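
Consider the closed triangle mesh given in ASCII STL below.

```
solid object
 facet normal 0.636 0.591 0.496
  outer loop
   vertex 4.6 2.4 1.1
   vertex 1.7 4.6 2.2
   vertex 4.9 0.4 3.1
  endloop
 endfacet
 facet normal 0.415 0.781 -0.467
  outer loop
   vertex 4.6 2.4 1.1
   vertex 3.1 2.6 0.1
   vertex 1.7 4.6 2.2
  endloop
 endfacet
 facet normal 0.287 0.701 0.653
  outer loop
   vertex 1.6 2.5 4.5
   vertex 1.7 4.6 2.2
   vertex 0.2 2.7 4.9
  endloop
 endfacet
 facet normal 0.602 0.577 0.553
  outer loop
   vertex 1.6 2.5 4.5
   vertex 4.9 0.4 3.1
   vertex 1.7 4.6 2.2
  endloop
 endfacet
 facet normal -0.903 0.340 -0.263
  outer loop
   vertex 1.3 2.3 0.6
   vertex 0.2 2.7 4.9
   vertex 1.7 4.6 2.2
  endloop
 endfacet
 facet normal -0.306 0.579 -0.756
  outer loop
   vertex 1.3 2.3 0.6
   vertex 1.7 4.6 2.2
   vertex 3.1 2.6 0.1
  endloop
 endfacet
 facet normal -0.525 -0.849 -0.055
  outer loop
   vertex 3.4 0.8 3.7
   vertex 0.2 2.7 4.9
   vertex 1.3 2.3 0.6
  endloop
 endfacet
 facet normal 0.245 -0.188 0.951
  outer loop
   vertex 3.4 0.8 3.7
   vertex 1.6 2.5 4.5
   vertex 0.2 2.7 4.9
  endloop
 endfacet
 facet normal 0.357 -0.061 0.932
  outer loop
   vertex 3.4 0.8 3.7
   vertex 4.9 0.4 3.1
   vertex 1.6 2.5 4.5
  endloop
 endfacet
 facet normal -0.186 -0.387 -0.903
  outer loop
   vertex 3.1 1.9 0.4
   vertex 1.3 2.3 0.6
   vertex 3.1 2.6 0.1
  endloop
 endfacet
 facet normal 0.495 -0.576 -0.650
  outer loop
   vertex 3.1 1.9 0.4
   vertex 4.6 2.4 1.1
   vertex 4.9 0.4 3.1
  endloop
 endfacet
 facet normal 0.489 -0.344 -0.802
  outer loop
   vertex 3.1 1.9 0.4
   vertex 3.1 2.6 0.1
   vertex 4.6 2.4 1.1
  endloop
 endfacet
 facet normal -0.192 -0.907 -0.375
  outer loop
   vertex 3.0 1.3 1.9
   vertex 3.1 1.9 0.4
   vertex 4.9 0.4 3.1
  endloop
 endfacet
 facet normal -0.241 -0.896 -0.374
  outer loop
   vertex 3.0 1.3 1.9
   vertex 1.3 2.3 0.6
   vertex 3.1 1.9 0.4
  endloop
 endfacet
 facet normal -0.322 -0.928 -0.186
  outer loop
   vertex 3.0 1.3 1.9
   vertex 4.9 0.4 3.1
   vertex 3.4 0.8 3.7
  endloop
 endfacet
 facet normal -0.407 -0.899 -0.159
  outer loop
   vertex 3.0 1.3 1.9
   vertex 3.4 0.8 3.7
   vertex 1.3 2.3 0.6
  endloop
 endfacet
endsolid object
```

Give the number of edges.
24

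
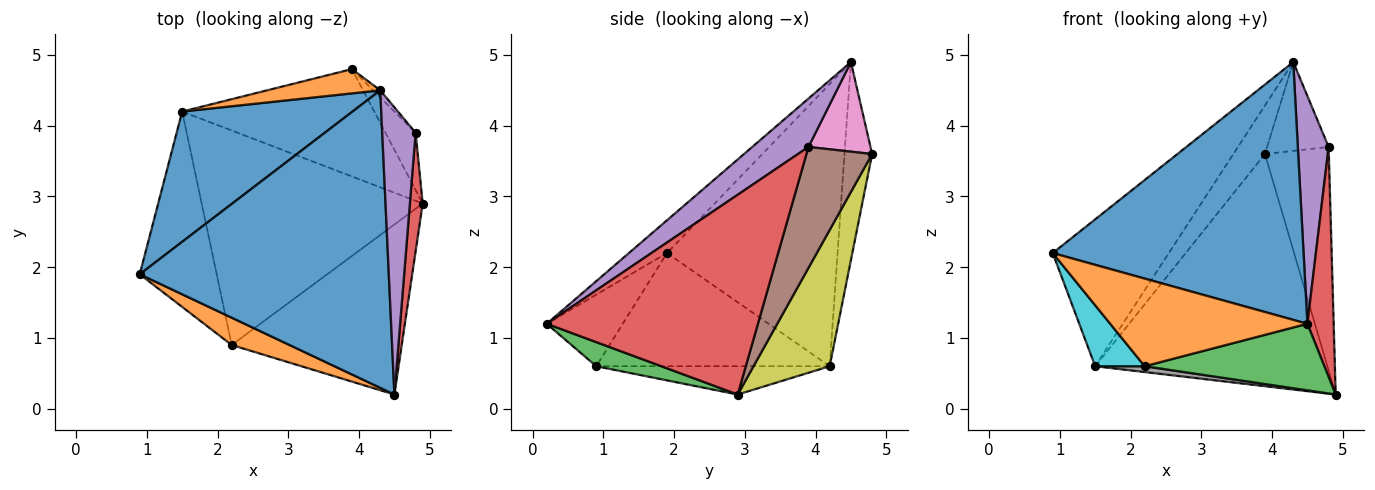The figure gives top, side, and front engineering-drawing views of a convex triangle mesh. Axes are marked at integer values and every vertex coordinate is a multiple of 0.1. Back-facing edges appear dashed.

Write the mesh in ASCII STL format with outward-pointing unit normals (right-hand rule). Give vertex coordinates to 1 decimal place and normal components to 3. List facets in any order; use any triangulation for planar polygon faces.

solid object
 facet normal -0.099 -0.652 0.752
  outer loop
   vertex 4.3 4.5 4.9
   vertex 0.9 1.9 2.2
   vertex 4.5 0.2 1.2
  endloop
 endfacet
 facet normal -0.346 -0.896 0.279
  outer loop
   vertex 2.2 0.9 0.6
   vertex 4.5 0.2 1.2
   vertex 0.9 1.9 2.2
  endloop
 endfacet
 facet normal 0.131 -0.361 -0.923
  outer loop
   vertex 2.2 0.9 0.6
   vertex 4.9 2.9 0.2
   vertex 4.5 0.2 1.2
  endloop
 endfacet
 facet normal 0.990 -0.123 0.063
  outer loop
   vertex 4.8 3.9 3.7
   vertex 4.5 0.2 1.2
   vertex 4.9 2.9 0.2
  endloop
 endfacet
 facet normal 0.750 -0.411 0.518
  outer loop
   vertex 4.8 3.9 3.7
   vertex 4.3 4.5 4.9
   vertex 4.5 0.2 1.2
  endloop
 endfacet
 facet normal 0.706 0.686 -0.176
  outer loop
   vertex 3.9 4.8 3.6
   vertex 4.8 3.9 3.7
   vertex 4.9 2.9 0.2
  endloop
 endfacet
 facet normal 0.709 0.703 -0.056
  outer loop
   vertex 3.9 4.8 3.6
   vertex 4.3 4.5 4.9
   vertex 4.8 3.9 3.7
  endloop
 endfacet
 facet normal -0.127 -0.027 -0.992
  outer loop
   vertex 1.5 4.2 0.6
   vertex 4.9 2.9 0.2
   vertex 2.2 0.9 0.6
  endloop
 endfacet
 facet normal 0.285 0.870 -0.402
  outer loop
   vertex 1.5 4.2 0.6
   vertex 3.9 4.8 3.6
   vertex 4.9 2.9 0.2
  endloop
 endfacet
 facet normal -0.815 -0.173 -0.554
  outer loop
   vertex 1.5 4.2 0.6
   vertex 2.2 0.9 0.6
   vertex 0.9 1.9 2.2
  endloop
 endfacet
 facet normal -0.740 0.504 0.446
  outer loop
   vertex 1.5 4.2 0.6
   vertex 0.9 1.9 2.2
   vertex 4.3 4.5 4.9
  endloop
 endfacet
 facet normal -0.616 0.704 0.352
  outer loop
   vertex 1.5 4.2 0.6
   vertex 4.3 4.5 4.9
   vertex 3.9 4.8 3.6
  endloop
 endfacet
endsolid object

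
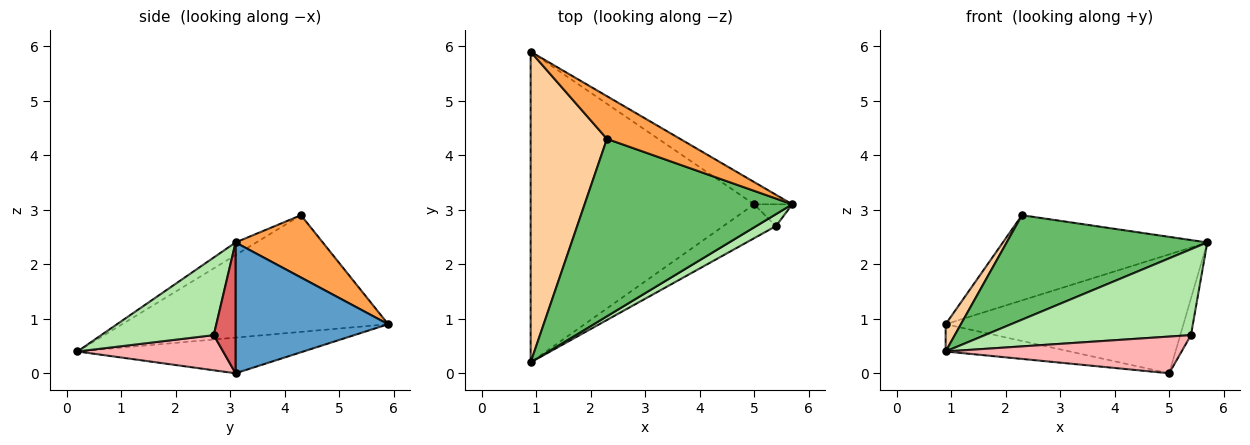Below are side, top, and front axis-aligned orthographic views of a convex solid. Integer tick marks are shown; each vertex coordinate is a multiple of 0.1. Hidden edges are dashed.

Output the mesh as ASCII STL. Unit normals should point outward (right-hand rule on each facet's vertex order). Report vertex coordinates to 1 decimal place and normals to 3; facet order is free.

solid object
 facet normal 0.534 0.831 -0.156
  outer loop
   vertex 5.0 3.1 0.0
   vertex 0.9 5.9 0.9
   vertex 5.7 3.1 2.4
  endloop
 endfacet
 facet normal -0.157 0.086 -0.984
  outer loop
   vertex 5.0 3.1 0.0
   vertex 0.9 0.2 0.4
   vertex 0.9 5.9 0.9
  endloop
 endfacet
 facet normal 0.356 0.835 0.419
  outer loop
   vertex 2.3 4.3 2.9
   vertex 5.7 3.1 2.4
   vertex 0.9 5.9 0.9
  endloop
 endfacet
 facet normal -0.836 -0.048 0.547
  outer loop
   vertex 2.3 4.3 2.9
   vertex 0.9 5.9 0.9
   vertex 0.9 0.2 0.4
  endloop
 endfacet
 facet normal -0.052 -0.507 0.860
  outer loop
   vertex 2.3 4.3 2.9
   vertex 0.9 0.2 0.4
   vertex 5.7 3.1 2.4
  endloop
 endfacet
 facet normal 0.476 -0.871 0.121
  outer loop
   vertex 5.4 2.7 0.7
   vertex 5.7 3.1 2.4
   vertex 0.9 0.2 0.4
  endloop
 endfacet
 facet normal 0.869 0.425 -0.253
  outer loop
   vertex 5.4 2.7 0.7
   vertex 5.0 3.1 0.0
   vertex 5.7 3.1 2.4
  endloop
 endfacet
 facet normal 0.413 -0.669 -0.618
  outer loop
   vertex 5.4 2.7 0.7
   vertex 0.9 0.2 0.4
   vertex 5.0 3.1 0.0
  endloop
 endfacet
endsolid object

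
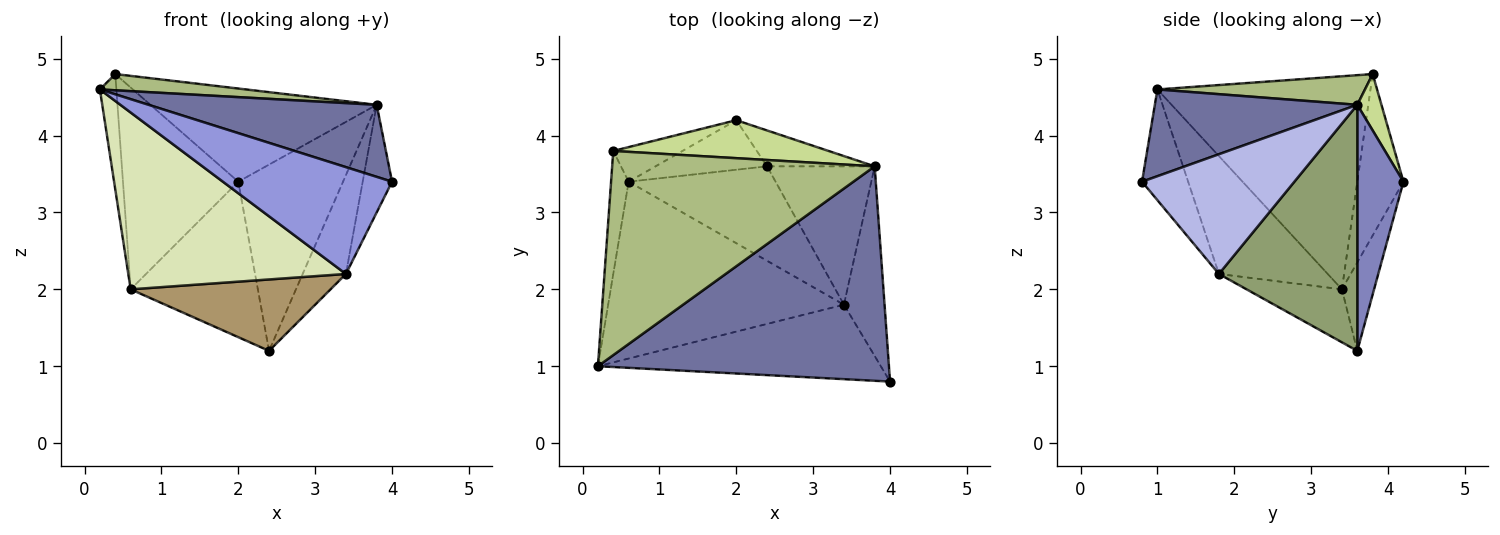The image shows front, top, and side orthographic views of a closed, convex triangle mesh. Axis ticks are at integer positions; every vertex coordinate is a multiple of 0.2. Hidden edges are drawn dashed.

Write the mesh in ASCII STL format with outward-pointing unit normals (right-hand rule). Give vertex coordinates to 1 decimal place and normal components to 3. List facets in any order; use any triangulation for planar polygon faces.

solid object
 facet normal 0.272 -0.306 0.912
  outer loop
   vertex 3.8 3.6 4.4
   vertex 0.2 1.0 4.6
   vertex 4.0 0.8 3.4
  endloop
 endfacet
 facet normal 0.397 0.901 -0.174
  outer loop
   vertex 3.8 3.6 4.4
   vertex 2.4 3.6 1.2
   vertex 2.0 4.2 3.4
  endloop
 endfacet
 facet normal -0.218 -0.801 -0.558
  outer loop
   vertex 3.4 1.8 2.2
   vertex 4.0 0.8 3.4
   vertex 0.2 1.0 4.6
  endloop
 endfacet
 facet normal 0.932 0.179 -0.316
  outer loop
   vertex 3.4 1.8 2.2
   vertex 3.8 3.6 4.4
   vertex 4.0 0.8 3.4
  endloop
 endfacet
 facet normal 0.881 0.275 -0.385
  outer loop
   vertex 3.4 1.8 2.2
   vertex 2.4 3.6 1.2
   vertex 3.8 3.6 4.4
  endloop
 endfacet
 facet normal 0.112 -0.079 0.991
  outer loop
   vertex 0.4 3.8 4.8
   vertex 0.2 1.0 4.6
   vertex 3.8 3.6 4.4
  endloop
 endfacet
 facet normal 0.098 0.921 0.376
  outer loop
   vertex 0.4 3.8 4.8
   vertex 3.8 3.6 4.4
   vertex 2.0 4.2 3.4
  endloop
 endfacet
 facet normal -0.333 -0.667 -0.667
  outer loop
   vertex 0.6 3.4 2.0
   vertex 3.4 1.8 2.2
   vertex 0.2 1.0 4.6
  endloop
 endfacet
 facet normal -0.276 -0.579 -0.767
  outer loop
   vertex 0.6 3.4 2.0
   vertex 2.4 3.6 1.2
   vertex 3.4 1.8 2.2
  endloop
 endfacet
 facet normal -0.994 0.077 -0.082
  outer loop
   vertex 0.6 3.4 2.0
   vertex 0.2 1.0 4.6
   vertex 0.4 3.8 4.8
  endloop
 endfacet
 facet normal -0.234 0.926 -0.295
  outer loop
   vertex 0.6 3.4 2.0
   vertex 2.0 4.2 3.4
   vertex 2.4 3.6 1.2
  endloop
 endfacet
 facet normal -0.367 0.917 -0.157
  outer loop
   vertex 0.6 3.4 2.0
   vertex 0.4 3.8 4.8
   vertex 2.0 4.2 3.4
  endloop
 endfacet
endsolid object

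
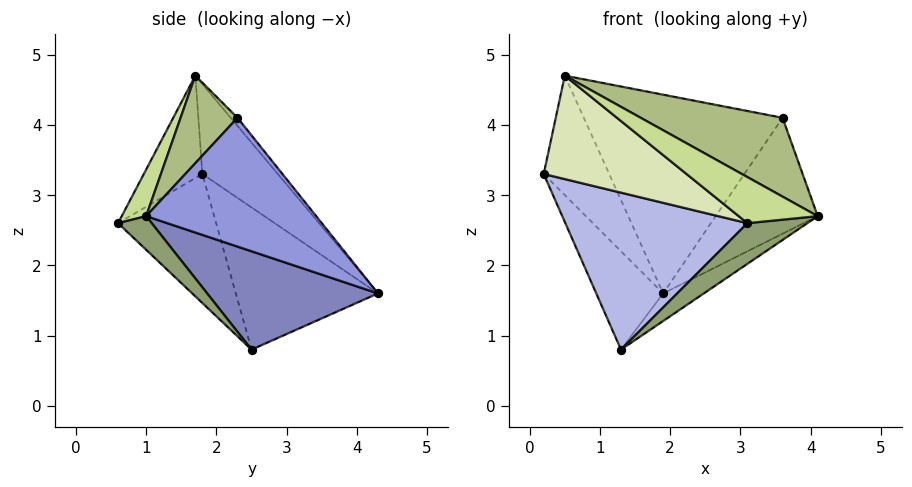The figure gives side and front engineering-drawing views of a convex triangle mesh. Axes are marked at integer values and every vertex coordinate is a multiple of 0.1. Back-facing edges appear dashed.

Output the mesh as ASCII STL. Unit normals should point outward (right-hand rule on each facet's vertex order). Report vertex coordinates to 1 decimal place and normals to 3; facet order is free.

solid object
 facet normal -0.872 0.410 -0.269
  outer loop
   vertex 1.3 2.5 0.8
   vertex 0.2 1.8 3.3
   vertex 1.9 4.3 1.6
  endloop
 endfacet
 facet normal 0.607 0.145 -0.781
  outer loop
   vertex 1.3 2.5 0.8
   vertex 1.9 4.3 1.6
   vertex 4.1 1.0 2.7
  endloop
 endfacet
 facet normal 0.845 0.507 -0.169
  outer loop
   vertex 3.6 2.3 4.1
   vertex 4.1 1.0 2.7
   vertex 1.9 4.3 1.6
  endloop
 endfacet
 facet normal -0.432 -0.801 -0.414
  outer loop
   vertex 3.1 0.6 2.6
   vertex 0.2 1.8 3.3
   vertex 1.3 2.5 0.8
  endloop
 endfacet
 facet normal 0.283 -0.504 -0.816
  outer loop
   vertex 3.1 0.6 2.6
   vertex 1.3 2.5 0.8
   vertex 4.1 1.0 2.7
  endloop
 endfacet
 facet normal 0.264 -0.658 0.705
  outer loop
   vertex 0.5 1.7 4.7
   vertex 4.1 1.0 2.7
   vertex 3.6 2.3 4.1
  endloop
 endfacet
 facet normal 0.223 -0.722 0.655
  outer loop
   vertex 0.5 1.7 4.7
   vertex 3.1 0.6 2.6
   vertex 4.1 1.0 2.7
  endloop
 endfacet
 facet normal -0.379 -0.925 0.015
  outer loop
   vertex 0.5 1.7 4.7
   vertex 0.2 1.8 3.3
   vertex 3.1 0.6 2.6
  endloop
 endfacet
 facet normal -0.739 0.642 0.204
  outer loop
   vertex 0.5 1.7 4.7
   vertex 1.9 4.3 1.6
   vertex 0.2 1.8 3.3
  endloop
 endfacet
 facet normal -0.026 0.772 0.635
  outer loop
   vertex 0.5 1.7 4.7
   vertex 3.6 2.3 4.1
   vertex 1.9 4.3 1.6
  endloop
 endfacet
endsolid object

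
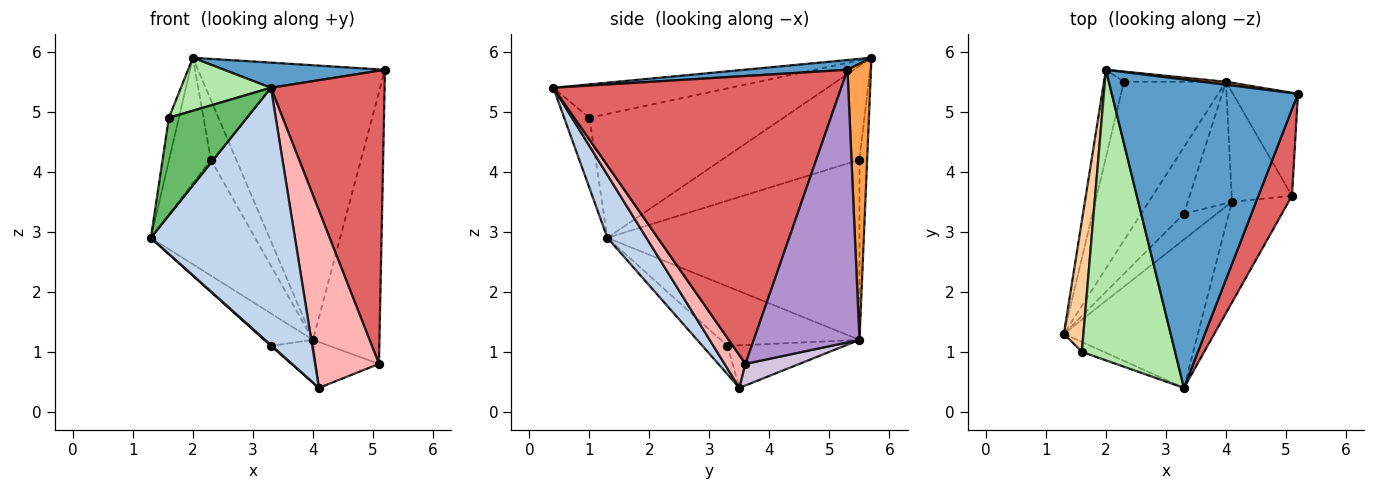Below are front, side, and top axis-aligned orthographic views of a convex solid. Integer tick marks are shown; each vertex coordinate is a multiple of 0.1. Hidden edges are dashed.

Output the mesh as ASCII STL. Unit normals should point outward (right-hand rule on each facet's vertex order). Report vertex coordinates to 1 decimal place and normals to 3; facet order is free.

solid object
 facet normal 0.052 -0.081 0.995
  outer loop
   vertex 3.3 0.4 5.4
   vertex 5.2 5.3 5.7
   vertex 2.0 5.7 5.9
  endloop
 endfacet
 facet normal 0.228 -0.843 -0.486
  outer loop
   vertex 3.3 0.4 5.4
   vertex 1.3 1.3 2.9
   vertex 4.1 3.5 0.4
  endloop
 endfacet
 facet normal 0.125 0.992 0.011
  outer loop
   vertex 4.0 5.5 1.2
   vertex 2.0 5.7 5.9
   vertex 5.2 5.3 5.7
  endloop
 endfacet
 facet normal -0.987 0.051 0.156
  outer loop
   vertex 1.6 1.0 4.9
   vertex 2.0 5.7 5.9
   vertex 1.3 1.3 2.9
  endloop
 endfacet
 facet normal -0.306 -0.947 -0.096
  outer loop
   vertex 1.6 1.0 4.9
   vertex 1.3 1.3 2.9
   vertex 3.3 0.4 5.4
  endloop
 endfacet
 facet normal -0.333 -0.169 0.928
  outer loop
   vertex 1.6 1.0 4.9
   vertex 3.3 0.4 5.4
   vertex 2.0 5.7 5.9
  endloop
 endfacet
 facet normal 0.925 -0.365 0.108
  outer loop
   vertex 5.1 3.6 0.8
   vertex 5.2 5.3 5.7
   vertex 3.3 0.4 5.4
  endloop
 endfacet
 facet normal 0.274 -0.836 -0.475
  outer loop
   vertex 5.1 3.6 0.8
   vertex 3.3 0.4 5.4
   vertex 4.1 3.5 0.4
  endloop
 endfacet
 facet normal 0.830 0.522 -0.198
  outer loop
   vertex 5.1 3.6 0.8
   vertex 4.0 5.5 1.2
   vertex 5.2 5.3 5.7
  endloop
 endfacet
 facet normal 0.314 0.366 -0.876
  outer loop
   vertex 5.1 3.6 0.8
   vertex 4.1 3.5 0.4
   vertex 4.0 5.5 1.2
  endloop
 endfacet
 facet normal -0.938 0.285 -0.199
  outer loop
   vertex 2.3 5.5 4.2
   vertex 1.3 1.3 2.9
   vertex 2.0 5.7 5.9
  endloop
 endfacet
 facet normal -0.819 0.339 -0.464
  outer loop
   vertex 2.3 5.5 4.2
   vertex 4.0 5.5 1.2
   vertex 1.3 1.3 2.9
  endloop
 endfacet
 facet normal -0.285 0.945 -0.161
  outer loop
   vertex 2.3 5.5 4.2
   vertex 2.0 5.7 5.9
   vertex 4.0 5.5 1.2
  endloop
 endfacet
 facet normal -0.655 -0.025 -0.755
  outer loop
   vertex 3.3 3.3 1.1
   vertex 4.1 3.5 0.4
   vertex 1.3 1.3 2.9
  endloop
 endfacet
 facet normal -0.780 0.274 -0.563
  outer loop
   vertex 3.3 3.3 1.1
   vertex 1.3 1.3 2.9
   vertex 4.0 5.5 1.2
  endloop
 endfacet
 facet normal -0.672 0.246 -0.698
  outer loop
   vertex 3.3 3.3 1.1
   vertex 4.0 5.5 1.2
   vertex 4.1 3.5 0.4
  endloop
 endfacet
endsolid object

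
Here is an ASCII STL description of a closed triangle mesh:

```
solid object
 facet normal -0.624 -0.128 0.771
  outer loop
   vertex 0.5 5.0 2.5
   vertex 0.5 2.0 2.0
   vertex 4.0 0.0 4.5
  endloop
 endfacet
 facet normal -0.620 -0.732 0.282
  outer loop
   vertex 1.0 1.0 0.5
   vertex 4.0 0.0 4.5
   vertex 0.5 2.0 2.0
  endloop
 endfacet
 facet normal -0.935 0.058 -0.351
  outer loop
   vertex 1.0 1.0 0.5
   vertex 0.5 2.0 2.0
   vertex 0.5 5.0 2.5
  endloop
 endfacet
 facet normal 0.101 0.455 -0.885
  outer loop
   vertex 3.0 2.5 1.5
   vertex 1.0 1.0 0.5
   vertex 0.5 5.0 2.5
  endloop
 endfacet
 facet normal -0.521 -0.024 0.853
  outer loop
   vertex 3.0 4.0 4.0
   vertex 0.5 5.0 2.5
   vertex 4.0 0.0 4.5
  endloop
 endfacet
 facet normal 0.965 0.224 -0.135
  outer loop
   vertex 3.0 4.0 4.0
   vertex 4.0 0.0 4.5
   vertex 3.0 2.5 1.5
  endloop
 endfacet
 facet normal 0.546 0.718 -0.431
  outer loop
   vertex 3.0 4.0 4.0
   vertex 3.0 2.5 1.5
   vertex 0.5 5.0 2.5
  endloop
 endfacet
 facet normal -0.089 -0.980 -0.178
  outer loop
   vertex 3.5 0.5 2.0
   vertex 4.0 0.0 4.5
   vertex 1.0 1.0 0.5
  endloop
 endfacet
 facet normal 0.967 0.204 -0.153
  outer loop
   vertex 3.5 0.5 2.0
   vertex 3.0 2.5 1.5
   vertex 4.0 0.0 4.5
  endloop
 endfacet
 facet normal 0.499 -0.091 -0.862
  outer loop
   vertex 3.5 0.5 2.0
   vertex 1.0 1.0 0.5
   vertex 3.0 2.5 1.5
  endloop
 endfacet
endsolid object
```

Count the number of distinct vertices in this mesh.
7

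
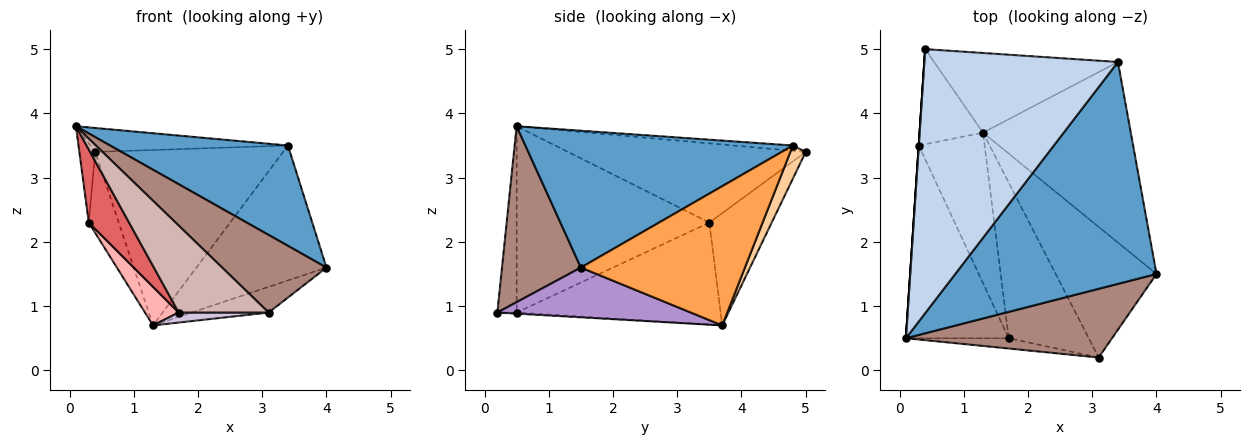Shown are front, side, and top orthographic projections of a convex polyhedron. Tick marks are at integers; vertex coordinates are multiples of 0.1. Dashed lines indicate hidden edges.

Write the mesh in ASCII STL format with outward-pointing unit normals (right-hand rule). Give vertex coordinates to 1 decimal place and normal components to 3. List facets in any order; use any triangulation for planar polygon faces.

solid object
 facet normal 0.527 -0.350 0.775
  outer loop
   vertex 3.4 4.8 3.5
   vertex 0.1 0.5 3.8
   vertex 4.0 1.5 1.6
  endloop
 endfacet
 facet normal -0.027 0.090 0.996
  outer loop
   vertex 3.4 4.8 3.5
   vertex 0.4 5.0 3.4
   vertex 0.1 0.5 3.8
  endloop
 endfacet
 facet normal 0.602 0.478 -0.639
  outer loop
   vertex 3.4 4.8 3.5
   vertex 4.0 1.5 1.6
   vertex 1.3 3.7 0.7
  endloop
 endfacet
 facet normal 0.074 0.908 -0.412
  outer loop
   vertex 3.4 4.8 3.5
   vertex 1.3 3.7 0.7
   vertex 0.4 5.0 3.4
  endloop
 endfacet
 facet normal -0.998 0.067 0.000
  outer loop
   vertex 0.3 3.5 2.3
   vertex 0.1 0.5 3.8
   vertex 0.4 5.0 3.4
  endloop
 endfacet
 facet normal -0.803 0.386 -0.454
  outer loop
   vertex 0.3 3.5 2.3
   vertex 0.4 5.0 3.4
   vertex 1.3 3.7 0.7
  endloop
 endfacet
 facet normal -0.861 -0.180 -0.475
  outer loop
   vertex 0.3 3.5 2.3
   vertex 1.7 0.5 0.9
   vertex 0.1 0.5 3.8
  endloop
 endfacet
 facet normal -0.832 -0.138 -0.537
  outer loop
   vertex 0.3 3.5 2.3
   vertex 1.3 3.7 0.7
   vertex 1.7 0.5 0.9
  endloop
 endfacet
 facet normal 0.436 0.174 -0.883
  outer loop
   vertex 3.1 0.2 0.9
   vertex 1.3 3.7 0.7
   vertex 4.0 1.5 1.6
  endloop
 endfacet
 facet normal -0.014 -0.064 -0.998
  outer loop
   vertex 3.1 0.2 0.9
   vertex 1.7 0.5 0.9
   vertex 1.3 3.7 0.7
  endloop
 endfacet
 facet normal 0.493 -0.652 0.577
  outer loop
   vertex 3.1 0.2 0.9
   vertex 4.0 1.5 1.6
   vertex 0.1 0.5 3.8
  endloop
 endfacet
 facet normal -0.208 -0.971 -0.115
  outer loop
   vertex 3.1 0.2 0.9
   vertex 0.1 0.5 3.8
   vertex 1.7 0.5 0.9
  endloop
 endfacet
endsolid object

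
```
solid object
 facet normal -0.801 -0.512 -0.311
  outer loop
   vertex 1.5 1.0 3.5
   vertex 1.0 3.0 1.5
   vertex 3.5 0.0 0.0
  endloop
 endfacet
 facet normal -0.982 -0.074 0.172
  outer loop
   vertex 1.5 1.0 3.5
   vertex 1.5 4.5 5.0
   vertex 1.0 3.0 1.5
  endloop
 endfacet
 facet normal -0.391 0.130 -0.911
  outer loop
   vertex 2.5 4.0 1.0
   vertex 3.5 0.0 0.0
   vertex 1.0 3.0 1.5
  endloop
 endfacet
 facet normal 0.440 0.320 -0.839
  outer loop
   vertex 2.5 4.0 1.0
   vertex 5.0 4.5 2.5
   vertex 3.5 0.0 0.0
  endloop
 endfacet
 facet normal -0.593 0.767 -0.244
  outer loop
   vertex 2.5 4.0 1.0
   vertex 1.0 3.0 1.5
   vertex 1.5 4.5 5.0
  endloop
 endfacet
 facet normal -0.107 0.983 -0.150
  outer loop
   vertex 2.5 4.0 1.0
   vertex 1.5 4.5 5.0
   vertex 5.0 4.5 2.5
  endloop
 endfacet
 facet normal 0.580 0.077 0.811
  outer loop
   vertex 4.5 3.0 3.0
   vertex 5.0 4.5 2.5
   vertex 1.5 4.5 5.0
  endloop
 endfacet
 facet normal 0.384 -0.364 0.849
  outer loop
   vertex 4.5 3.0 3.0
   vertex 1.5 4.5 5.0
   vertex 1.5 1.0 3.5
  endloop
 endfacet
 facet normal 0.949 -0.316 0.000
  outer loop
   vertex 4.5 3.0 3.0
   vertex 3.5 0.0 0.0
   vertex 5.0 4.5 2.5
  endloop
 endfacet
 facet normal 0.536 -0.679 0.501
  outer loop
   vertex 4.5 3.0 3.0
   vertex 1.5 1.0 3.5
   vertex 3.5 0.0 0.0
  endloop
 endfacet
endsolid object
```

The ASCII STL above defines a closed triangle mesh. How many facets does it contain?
10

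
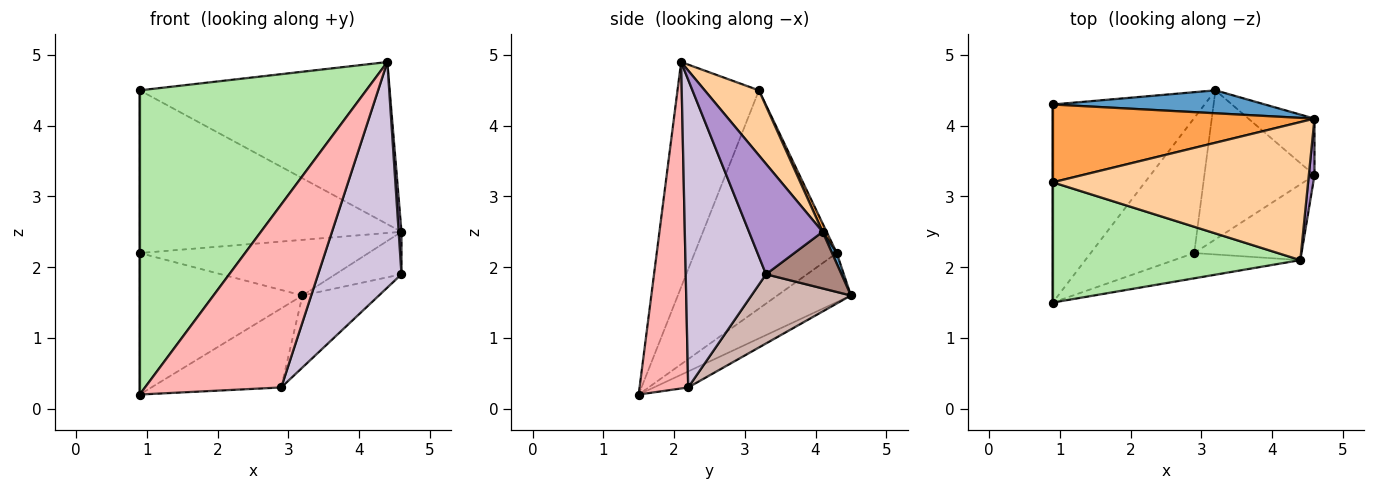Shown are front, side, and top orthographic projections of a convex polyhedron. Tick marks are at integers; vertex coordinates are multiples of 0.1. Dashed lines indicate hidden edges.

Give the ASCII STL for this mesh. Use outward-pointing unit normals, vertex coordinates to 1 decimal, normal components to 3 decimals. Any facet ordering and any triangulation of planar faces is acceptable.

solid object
 facet normal 0.019 0.924 0.381
  outer loop
   vertex 3.2 4.5 1.6
   vertex 0.9 4.3 2.2
   vertex 4.6 4.1 2.5
  endloop
 endfacet
 facet normal -0.254 0.562 -0.787
  outer loop
   vertex 3.2 4.5 1.6
   vertex 0.9 1.5 0.2
   vertex 0.9 4.3 2.2
  endloop
 endfacet
 facet normal 0.014 0.902 0.431
  outer loop
   vertex 0.9 3.2 4.5
   vertex 4.6 4.1 2.5
   vertex 0.9 4.3 2.2
  endloop
 endfacet
 facet normal 0.163 0.751 0.640
  outer loop
   vertex 0.9 3.2 4.5
   vertex 4.4 2.1 4.9
   vertex 4.6 4.1 2.5
  endloop
 endfacet
 facet normal -1.000 0.000 0.000
  outer loop
   vertex 0.9 3.2 4.5
   vertex 0.9 4.3 2.2
   vertex 0.9 1.5 0.2
  endloop
 endfacet
 facet normal -0.317 -0.882 0.349
  outer loop
   vertex 0.9 3.2 4.5
   vertex 0.9 1.5 0.2
   vertex 4.4 2.1 4.9
  endloop
 endfacet
 facet normal -0.132 0.501 -0.855
  outer loop
   vertex 2.9 2.2 0.3
   vertex 0.9 1.5 0.2
   vertex 3.2 4.5 1.6
  endloop
 endfacet
 facet normal 0.333 -0.934 -0.129
  outer loop
   vertex 2.9 2.2 0.3
   vertex 4.4 2.1 4.9
   vertex 0.9 1.5 0.2
  endloop
 endfacet
 facet normal 0.998 -0.038 0.051
  outer loop
   vertex 4.6 3.3 1.9
   vertex 4.6 4.1 2.5
   vertex 4.4 2.1 4.9
  endloop
 endfacet
 facet normal 0.674 -0.700 -0.235
  outer loop
   vertex 4.6 3.3 1.9
   vertex 4.4 2.1 4.9
   vertex 2.9 2.2 0.3
  endloop
 endfacet
 facet normal 0.566 0.495 -0.660
  outer loop
   vertex 4.6 3.3 1.9
   vertex 3.2 4.5 1.6
   vertex 4.6 4.1 2.5
  endloop
 endfacet
 facet normal 0.492 0.379 -0.784
  outer loop
   vertex 4.6 3.3 1.9
   vertex 2.9 2.2 0.3
   vertex 3.2 4.5 1.6
  endloop
 endfacet
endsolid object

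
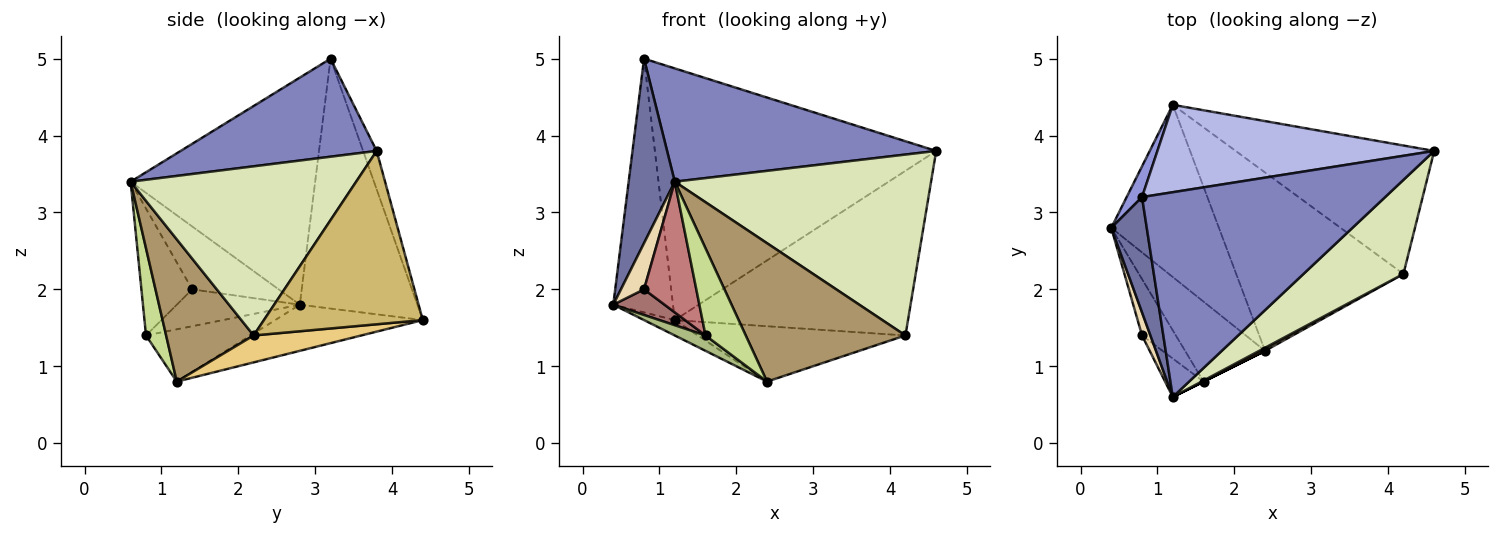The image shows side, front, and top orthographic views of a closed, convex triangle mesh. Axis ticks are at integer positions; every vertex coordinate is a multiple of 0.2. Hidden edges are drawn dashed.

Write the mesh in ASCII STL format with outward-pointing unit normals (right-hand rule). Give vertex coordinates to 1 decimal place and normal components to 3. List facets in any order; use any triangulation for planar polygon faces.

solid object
 facet normal -0.959 -0.240 0.150
  outer loop
   vertex 0.8 3.2 5.0
   vertex 0.4 2.8 1.8
   vertex 1.2 0.6 3.4
  endloop
 endfacet
 facet normal 0.333 -0.457 0.825
  outer loop
   vertex 0.8 3.2 5.0
   vertex 1.2 0.6 3.4
   vertex 4.6 3.8 3.8
  endloop
 endfacet
 facet normal -0.890 0.452 0.055
  outer loop
   vertex 1.2 4.4 1.6
   vertex 0.4 2.8 1.8
   vertex 0.8 3.2 5.0
  endloop
 endfacet
 facet normal -0.046 0.944 0.328
  outer loop
   vertex 1.2 4.4 1.6
   vertex 0.8 3.2 5.0
   vertex 4.6 3.8 3.8
  endloop
 endfacet
 facet normal -0.393 0.082 -0.916
  outer loop
   vertex 1.2 4.4 1.6
   vertex 2.4 1.2 0.8
   vertex 0.4 2.8 1.8
  endloop
 endfacet
 facet normal -0.540 -0.159 -0.826
  outer loop
   vertex 1.6 0.8 1.4
   vertex 0.4 2.8 1.8
   vertex 2.4 1.2 0.8
  endloop
 endfacet
 facet normal 0.447 -0.894 0.000
  outer loop
   vertex 1.6 0.8 1.4
   vertex 2.4 1.2 0.8
   vertex 1.2 0.6 3.4
  endloop
 endfacet
 facet normal 0.615 -0.699 0.364
  outer loop
   vertex 4.2 2.2 1.4
   vertex 4.6 3.8 3.8
   vertex 1.2 0.6 3.4
  endloop
 endfacet
 facet normal 0.481 -0.877 0.019
  outer loop
   vertex 4.2 2.2 1.4
   vertex 1.2 0.6 3.4
   vertex 2.4 1.2 0.8
  endloop
 endfacet
 facet normal 0.473 0.695 -0.542
  outer loop
   vertex 4.2 2.2 1.4
   vertex 1.2 4.4 1.6
   vertex 4.6 3.8 3.8
  endloop
 endfacet
 facet normal 0.152 0.293 -0.944
  outer loop
   vertex 4.2 2.2 1.4
   vertex 2.4 1.2 0.8
   vertex 1.2 4.4 1.6
  endloop
 endfacet
 facet normal -0.958 -0.256 0.128
  outer loop
   vertex 0.8 1.4 2.0
   vertex 1.2 0.6 3.4
   vertex 0.4 2.8 1.8
  endloop
 endfacet
 facet normal -0.705 -0.294 -0.646
  outer loop
   vertex 0.8 1.4 2.0
   vertex 0.4 2.8 1.8
   vertex 1.6 0.8 1.4
  endloop
 endfacet
 facet normal -0.681 -0.702 -0.207
  outer loop
   vertex 0.8 1.4 2.0
   vertex 1.6 0.8 1.4
   vertex 1.2 0.6 3.4
  endloop
 endfacet
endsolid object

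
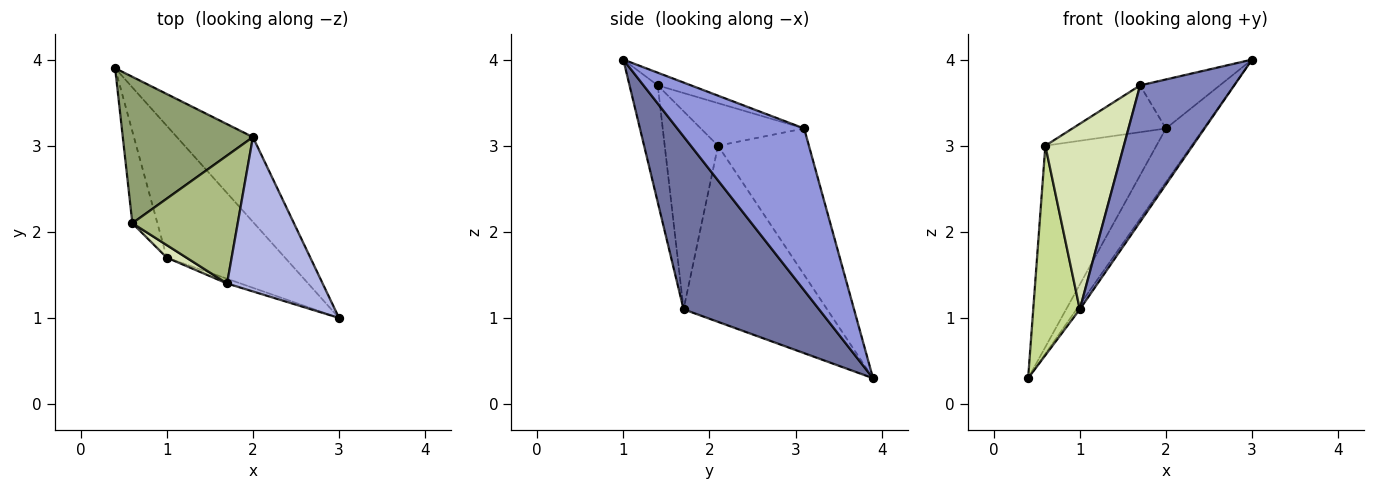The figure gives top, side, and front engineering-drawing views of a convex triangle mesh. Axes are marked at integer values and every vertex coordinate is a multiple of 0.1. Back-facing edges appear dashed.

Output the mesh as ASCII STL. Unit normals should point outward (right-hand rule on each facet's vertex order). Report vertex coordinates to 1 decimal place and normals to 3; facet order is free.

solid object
 facet normal 0.825 0.020 -0.564
  outer loop
   vertex 1.0 1.7 1.1
   vertex 0.4 3.9 0.3
   vertex 3.0 1.0 4.0
  endloop
 endfacet
 facet normal -0.287 -0.957 -0.033
  outer loop
   vertex 1.7 1.4 3.7
   vertex 1.0 1.7 1.1
   vertex 3.0 1.0 4.0
  endloop
 endfacet
 facet normal 0.874 0.260 -0.411
  outer loop
   vertex 2.0 3.1 3.2
   vertex 3.0 1.0 4.0
   vertex 0.4 3.9 0.3
  endloop
 endfacet
 facet normal -0.126 0.300 0.946
  outer loop
   vertex 2.0 3.1 3.2
   vertex 1.7 1.4 3.7
   vertex 3.0 1.0 4.0
  endloop
 endfacet
 facet normal -0.552 0.674 0.491
  outer loop
   vertex 0.6 2.1 3.0
   vertex 2.0 3.1 3.2
   vertex 0.4 3.9 0.3
  endloop
 endfacet
 facet normal -0.355 0.321 0.878
  outer loop
   vertex 0.6 2.1 3.0
   vertex 1.7 1.4 3.7
   vertex 2.0 3.1 3.2
  endloop
 endfacet
 facet normal -0.943 -0.306 -0.134
  outer loop
   vertex 0.6 2.1 3.0
   vertex 0.4 3.9 0.3
   vertex 1.0 1.7 1.1
  endloop
 endfacet
 facet normal -0.561 -0.826 0.056
  outer loop
   vertex 0.6 2.1 3.0
   vertex 1.0 1.7 1.1
   vertex 1.7 1.4 3.7
  endloop
 endfacet
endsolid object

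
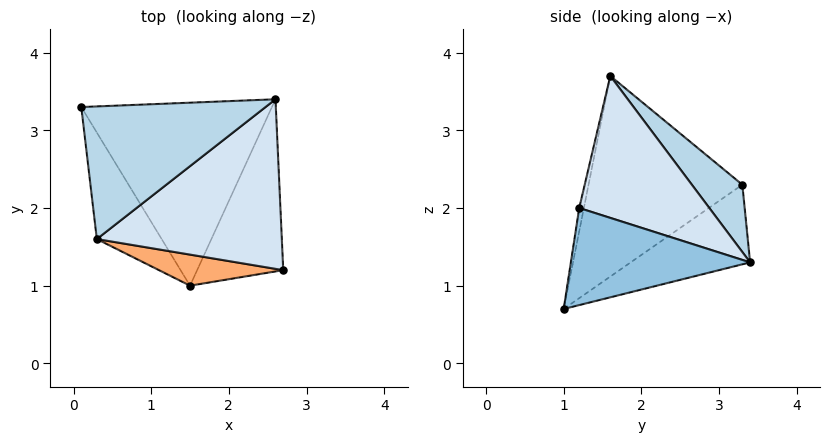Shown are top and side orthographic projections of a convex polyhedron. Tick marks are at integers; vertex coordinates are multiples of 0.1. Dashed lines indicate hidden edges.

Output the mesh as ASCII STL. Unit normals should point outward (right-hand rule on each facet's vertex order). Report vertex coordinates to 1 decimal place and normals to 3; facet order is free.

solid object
 facet normal -0.357 0.377 -0.855
  outer loop
   vertex 1.5 1.0 0.7
   vertex 0.1 3.3 2.3
   vertex 2.6 3.4 1.3
  endloop
 endfacet
 facet normal 0.737 -0.174 -0.653
  outer loop
   vertex 1.5 1.0 0.7
   vertex 2.6 3.4 1.3
   vertex 2.7 1.2 2.0
  endloop
 endfacet
 facet normal 0.266 0.631 0.728
  outer loop
   vertex 0.3 1.6 3.7
   vertex 2.6 3.4 1.3
   vertex 0.1 3.3 2.3
  endloop
 endfacet
 facet normal 0.586 0.270 0.764
  outer loop
   vertex 0.3 1.6 3.7
   vertex 2.7 1.2 2.0
   vertex 2.6 3.4 1.3
  endloop
 endfacet
 facet normal -0.894 -0.343 -0.289
  outer loop
   vertex 0.3 1.6 3.7
   vertex 0.1 3.3 2.3
   vertex 1.5 1.0 0.7
  endloop
 endfacet
 facet normal -0.034 -0.983 0.183
  outer loop
   vertex 0.3 1.6 3.7
   vertex 1.5 1.0 0.7
   vertex 2.7 1.2 2.0
  endloop
 endfacet
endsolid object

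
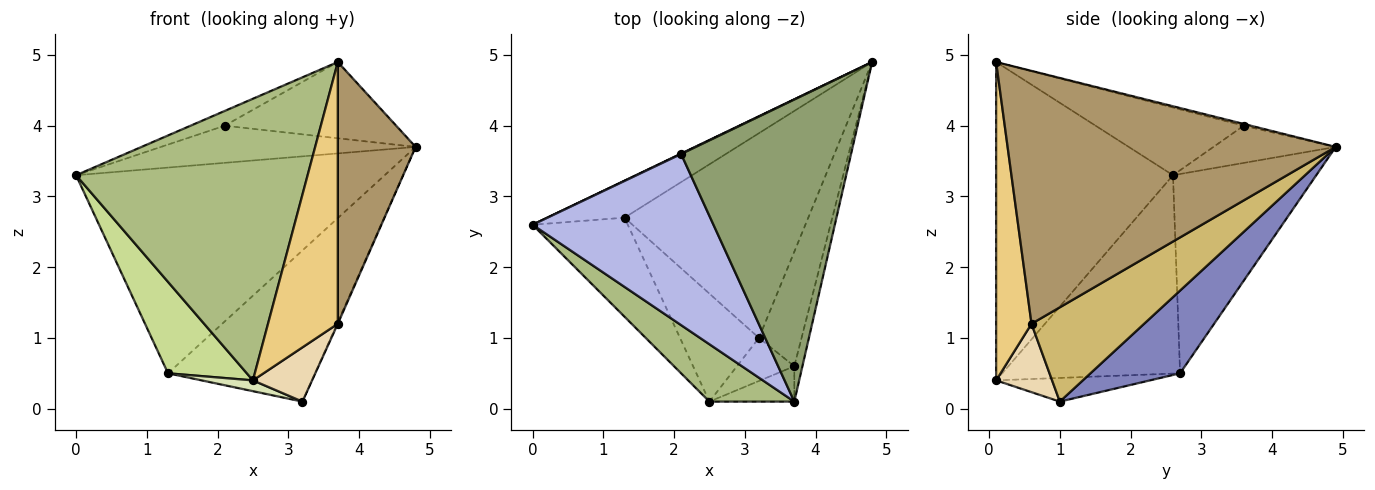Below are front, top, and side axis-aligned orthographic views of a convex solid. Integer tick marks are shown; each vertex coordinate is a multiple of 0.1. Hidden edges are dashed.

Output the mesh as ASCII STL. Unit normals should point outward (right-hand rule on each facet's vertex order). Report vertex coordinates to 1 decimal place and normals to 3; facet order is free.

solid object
 facet normal -0.416 0.895 -0.161
  outer loop
   vertex 1.3 2.7 0.5
   vertex 0.0 2.6 3.3
   vertex 4.8 4.9 3.7
  endloop
 endfacet
 facet normal 0.340 0.559 -0.756
  outer loop
   vertex 1.3 2.7 0.5
   vertex 4.8 4.9 3.7
   vertex 3.2 1.0 0.1
  endloop
 endfacet
 facet normal -0.433 0.901 0.011
  outer loop
   vertex 2.1 3.6 4.0
   vertex 4.8 4.9 3.7
   vertex 0.0 2.6 3.3
  endloop
 endfacet
 facet normal -0.349 0.080 0.934
  outer loop
   vertex 2.1 3.6 4.0
   vertex 0.0 2.6 3.3
   vertex 3.7 0.1 4.9
  endloop
 endfacet
 facet normal -0.010 0.245 0.970
  outer loop
   vertex 2.1 3.6 4.0
   vertex 3.7 0.1 4.9
   vertex 4.8 4.9 3.7
  endloop
 endfacet
 facet normal -0.599 -0.785 0.160
  outer loop
   vertex 2.5 0.1 0.4
   vertex 3.7 0.1 4.9
   vertex 0.0 2.6 3.3
  endloop
 endfacet
 facet normal -0.837 -0.371 -0.402
  outer loop
   vertex 2.5 0.1 0.4
   vertex 0.0 2.6 3.3
   vertex 1.3 2.7 0.5
  endloop
 endfacet
 facet normal -0.286 -0.095 -0.953
  outer loop
   vertex 2.5 0.1 0.4
   vertex 1.3 2.7 0.5
   vertex 3.2 1.0 0.1
  endloop
 endfacet
 facet normal 0.973 -0.231 -0.031
  outer loop
   vertex 3.7 0.6 1.2
   vertex 4.8 4.9 3.7
   vertex 3.7 0.1 4.9
  endloop
 endfacet
 facet normal 0.911 0.006 -0.412
  outer loop
   vertex 3.7 0.6 1.2
   vertex 3.2 1.0 0.1
   vertex 4.8 4.9 3.7
  endloop
 endfacet
 facet normal 0.449 -0.886 -0.120
  outer loop
   vertex 3.7 0.6 1.2
   vertex 3.7 0.1 4.9
   vertex 2.5 0.1 0.4
  endloop
 endfacet
 facet normal 0.595 -0.629 -0.499
  outer loop
   vertex 3.7 0.6 1.2
   vertex 2.5 0.1 0.4
   vertex 3.2 1.0 0.1
  endloop
 endfacet
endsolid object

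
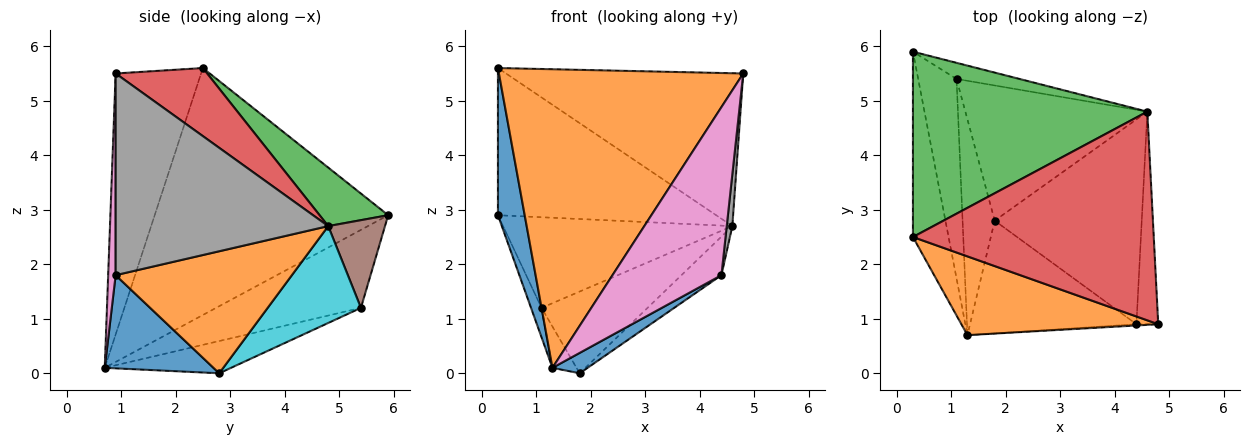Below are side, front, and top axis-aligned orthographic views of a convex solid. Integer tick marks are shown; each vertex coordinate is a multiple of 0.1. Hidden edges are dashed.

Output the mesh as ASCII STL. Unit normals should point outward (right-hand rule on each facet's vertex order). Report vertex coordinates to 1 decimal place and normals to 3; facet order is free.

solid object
 facet normal -0.983 -0.113 -0.142
  outer loop
   vertex 0.3 2.5 5.6
   vertex 0.3 5.9 2.9
   vertex 1.3 0.7 0.1
  endloop
 endfacet
 facet normal -0.320 -0.916 0.242
  outer loop
   vertex 0.3 2.5 5.6
   vertex 1.3 0.7 0.1
   vertex 4.8 0.9 5.5
  endloop
 endfacet
 facet normal 0.192 0.610 0.769
  outer loop
   vertex 4.6 4.8 2.7
   vertex 0.3 5.9 2.9
   vertex 0.3 2.5 5.6
  endloop
 endfacet
 facet normal 0.222 0.576 0.787
  outer loop
   vertex 4.6 4.8 2.7
   vertex 0.3 2.5 5.6
   vertex 4.8 0.9 5.5
  endloop
 endfacet
 facet normal -0.895 0.065 -0.440
  outer loop
   vertex 1.1 5.4 1.2
   vertex 1.3 0.7 0.1
   vertex 0.3 5.9 2.9
  endloop
 endfacet
 facet normal 0.237 0.957 -0.170
  outer loop
   vertex 1.1 5.4 1.2
   vertex 0.3 5.9 2.9
   vertex 4.6 4.8 2.7
  endloop
 endfacet
 facet normal 0.068 -0.998 -0.007
  outer loop
   vertex 4.4 0.9 1.8
   vertex 4.8 0.9 5.5
   vertex 1.3 0.7 0.1
  endloop
 endfacet
 facet normal 0.994 -0.026 -0.107
  outer loop
   vertex 4.4 0.9 1.8
   vertex 4.6 4.8 2.7
   vertex 4.8 0.9 5.5
  endloop
 endfacet
 facet normal -0.702 0.134 -0.699
  outer loop
   vertex 1.8 2.8 0.0
   vertex 1.3 0.7 0.1
   vertex 1.1 5.4 1.2
  endloop
 endfacet
 facet normal 0.414 0.471 -0.779
  outer loop
   vertex 1.8 2.8 0.0
   vertex 1.1 5.4 1.2
   vertex 4.6 4.8 2.7
  endloop
 endfacet
 facet normal 0.483 -0.156 -0.862
  outer loop
   vertex 1.8 2.8 0.0
   vertex 4.4 0.9 1.8
   vertex 1.3 0.7 0.1
  endloop
 endfacet
 facet normal 0.632 0.143 -0.762
  outer loop
   vertex 1.8 2.8 0.0
   vertex 4.6 4.8 2.7
   vertex 4.4 0.9 1.8
  endloop
 endfacet
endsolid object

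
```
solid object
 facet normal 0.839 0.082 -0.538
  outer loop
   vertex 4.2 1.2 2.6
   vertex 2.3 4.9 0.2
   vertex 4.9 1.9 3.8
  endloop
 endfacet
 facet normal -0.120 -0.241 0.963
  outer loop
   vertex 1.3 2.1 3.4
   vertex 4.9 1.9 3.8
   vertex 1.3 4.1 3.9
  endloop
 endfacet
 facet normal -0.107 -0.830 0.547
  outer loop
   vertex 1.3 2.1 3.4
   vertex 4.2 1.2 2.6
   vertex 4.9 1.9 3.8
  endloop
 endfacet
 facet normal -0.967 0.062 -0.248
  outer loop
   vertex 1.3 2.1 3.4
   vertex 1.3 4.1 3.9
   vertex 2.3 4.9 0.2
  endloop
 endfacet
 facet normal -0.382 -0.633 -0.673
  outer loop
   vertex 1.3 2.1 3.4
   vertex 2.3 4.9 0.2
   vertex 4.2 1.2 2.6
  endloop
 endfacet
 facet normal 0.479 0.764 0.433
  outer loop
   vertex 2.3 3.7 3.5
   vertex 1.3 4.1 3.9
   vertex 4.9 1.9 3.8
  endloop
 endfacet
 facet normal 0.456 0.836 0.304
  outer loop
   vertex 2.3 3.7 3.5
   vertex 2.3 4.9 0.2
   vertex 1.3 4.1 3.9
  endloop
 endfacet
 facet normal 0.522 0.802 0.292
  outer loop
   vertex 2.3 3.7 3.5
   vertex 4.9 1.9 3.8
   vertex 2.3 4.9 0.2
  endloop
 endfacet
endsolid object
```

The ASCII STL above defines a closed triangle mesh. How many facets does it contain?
8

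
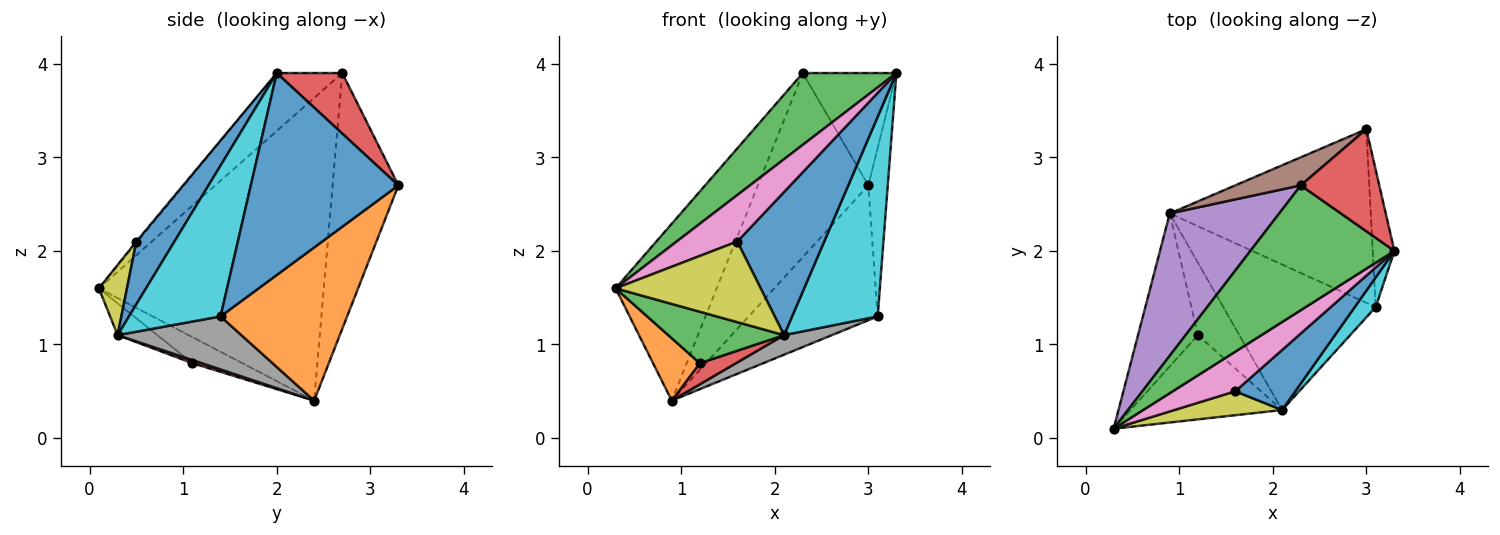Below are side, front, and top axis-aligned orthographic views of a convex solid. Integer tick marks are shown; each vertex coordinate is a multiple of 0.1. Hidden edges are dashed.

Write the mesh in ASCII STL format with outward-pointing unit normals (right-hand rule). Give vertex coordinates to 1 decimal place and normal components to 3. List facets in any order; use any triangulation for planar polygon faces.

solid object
 facet normal 0.986 0.130 -0.106
  outer loop
   vertex 3.1 1.4 1.3
   vertex 3.0 3.3 2.7
   vertex 3.3 2.0 3.9
  endloop
 endfacet
 facet normal 0.516 0.526 -0.677
  outer loop
   vertex 3.1 1.4 1.3
   vertex 0.9 2.4 0.4
   vertex 3.0 3.3 2.7
  endloop
 endfacet
 facet normal -0.329 -0.471 0.819
  outer loop
   vertex 2.3 2.7 3.9
   vertex 0.3 0.1 1.6
   vertex 3.3 2.0 3.9
  endloop
 endfacet
 facet normal 0.460 0.657 0.597
  outer loop
   vertex 2.3 2.7 3.9
   vertex 3.3 2.0 3.9
   vertex 3.0 3.3 2.7
  endloop
 endfacet
 facet normal -0.866 0.389 0.313
  outer loop
   vertex 2.3 2.7 3.9
   vertex 0.9 2.4 0.4
   vertex 0.3 0.1 1.6
  endloop
 endfacet
 facet normal -0.507 0.852 0.130
  outer loop
   vertex 2.3 2.7 3.9
   vertex 3.0 3.3 2.7
   vertex 0.9 2.4 0.4
  endloop
 endfacet
 facet normal -0.015 -0.761 0.649
  outer loop
   vertex 1.6 0.5 2.1
   vertex 3.3 2.0 3.9
   vertex 0.3 0.1 1.6
  endloop
 endfacet
 facet normal 0.326 -0.126 -0.937
  outer loop
   vertex 2.1 0.3 1.1
   vertex 0.9 2.4 0.4
   vertex 3.1 1.4 1.3
  endloop
 endfacet
 facet normal 0.182 -0.943 0.280
  outer loop
   vertex 2.1 0.3 1.1
   vertex 1.6 0.5 2.1
   vertex 0.3 0.1 1.6
  endloop
 endfacet
 facet normal 0.727 -0.679 0.101
  outer loop
   vertex 2.1 0.3 1.1
   vertex 3.1 1.4 1.3
   vertex 3.3 2.0 3.9
  endloop
 endfacet
 facet normal 0.375 -0.855 0.358
  outer loop
   vertex 2.1 0.3 1.1
   vertex 3.3 2.0 3.9
   vertex 1.6 0.5 2.1
  endloop
 endfacet
 facet normal -0.374 -0.350 -0.859
  outer loop
   vertex 1.2 1.1 0.8
   vertex 0.3 0.1 1.6
   vertex 0.9 2.4 0.4
  endloop
 endfacet
 facet normal -0.176 -0.513 -0.840
  outer loop
   vertex 1.2 1.1 0.8
   vertex 2.1 0.3 1.1
   vertex 0.3 0.1 1.6
  endloop
 endfacet
 facet normal 0.072 -0.278 -0.958
  outer loop
   vertex 1.2 1.1 0.8
   vertex 0.9 2.4 0.4
   vertex 2.1 0.3 1.1
  endloop
 endfacet
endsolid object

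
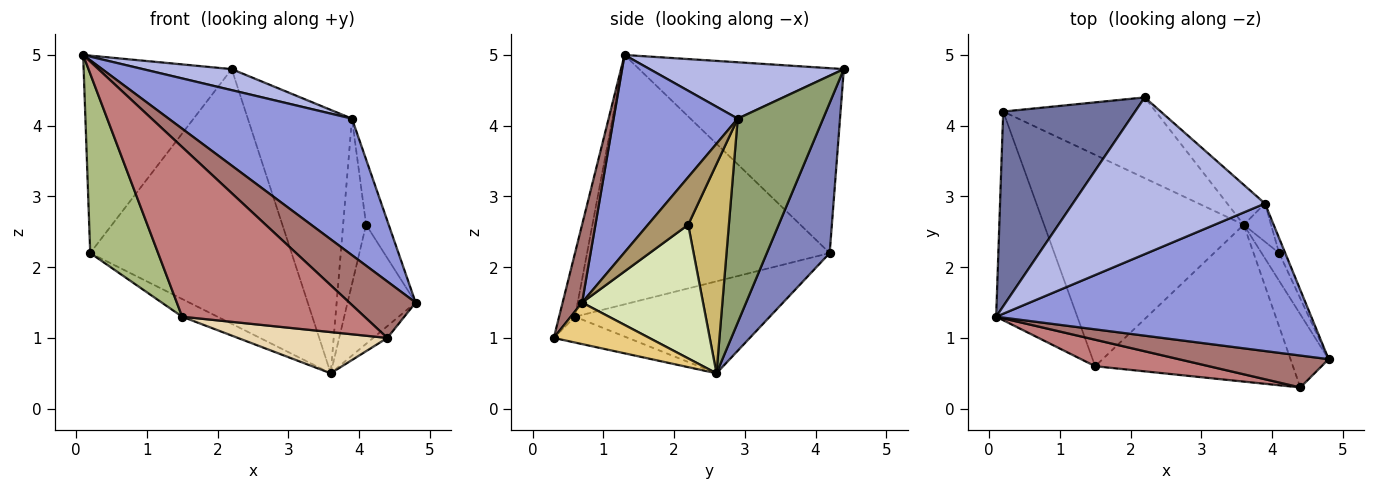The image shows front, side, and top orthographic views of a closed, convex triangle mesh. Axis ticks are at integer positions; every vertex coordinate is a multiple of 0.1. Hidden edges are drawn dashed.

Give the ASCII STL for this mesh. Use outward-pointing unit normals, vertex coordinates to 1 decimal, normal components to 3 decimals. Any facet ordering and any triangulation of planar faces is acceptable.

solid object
 facet normal -0.701 0.507 0.501
  outer loop
   vertex 0.2 4.2 2.2
   vertex 0.1 1.3 5.0
   vertex 2.2 4.4 4.8
  endloop
 endfacet
 facet normal 0.285 0.914 -0.290
  outer loop
   vertex 0.2 4.2 2.2
   vertex 2.2 4.4 4.8
   vertex 3.6 2.6 0.5
  endloop
 endfacet
 facet normal 0.418 -0.617 0.667
  outer loop
   vertex 3.9 2.9 4.1
   vertex 0.1 1.3 5.0
   vertex 4.8 0.7 1.5
  endloop
 endfacet
 facet normal 0.279 -0.128 0.952
  outer loop
   vertex 3.9 2.9 4.1
   vertex 2.2 4.4 4.8
   vertex 0.1 1.3 5.0
  endloop
 endfacet
 facet normal 0.630 0.768 -0.116
  outer loop
   vertex 3.9 2.9 4.1
   vertex 3.6 2.6 0.5
   vertex 2.2 4.4 4.8
  endloop
 endfacet
 facet normal -0.919 -0.257 -0.299
  outer loop
   vertex 1.5 0.6 1.3
   vertex 0.1 1.3 5.0
   vertex 0.2 4.2 2.2
  endloop
 endfacet
 facet normal -0.417 0.076 -0.906
  outer loop
   vertex 1.5 0.6 1.3
   vertex 0.2 4.2 2.2
   vertex 3.6 2.6 0.5
  endloop
 endfacet
 facet normal 0.866 0.487 -0.113
  outer loop
   vertex 4.1 2.2 2.6
   vertex 4.8 0.7 1.5
   vertex 3.6 2.6 0.5
  endloop
 endfacet
 facet normal 0.867 0.486 -0.111
  outer loop
   vertex 4.1 2.2 2.6
   vertex 3.9 2.9 4.1
   vertex 4.8 0.7 1.5
  endloop
 endfacet
 facet normal 0.865 0.489 -0.113
  outer loop
   vertex 4.1 2.2 2.6
   vertex 3.6 2.6 0.5
   vertex 3.9 2.9 4.1
  endloop
 endfacet
 facet normal 0.732 0.108 -0.672
  outer loop
   vertex 4.4 0.3 1.0
   vertex 3.6 2.6 0.5
   vertex 4.8 0.7 1.5
  endloop
 endfacet
 facet normal -0.125 -0.252 -0.960
  outer loop
   vertex 4.4 0.3 1.0
   vertex 1.5 0.6 1.3
   vertex 3.6 2.6 0.5
  endloop
 endfacet
 facet normal 0.247 -0.843 0.477
  outer loop
   vertex 4.4 0.3 1.0
   vertex 4.8 0.7 1.5
   vertex 0.1 1.3 5.0
  endloop
 endfacet
 facet normal -0.086 -0.984 0.154
  outer loop
   vertex 4.4 0.3 1.0
   vertex 0.1 1.3 5.0
   vertex 1.5 0.6 1.3
  endloop
 endfacet
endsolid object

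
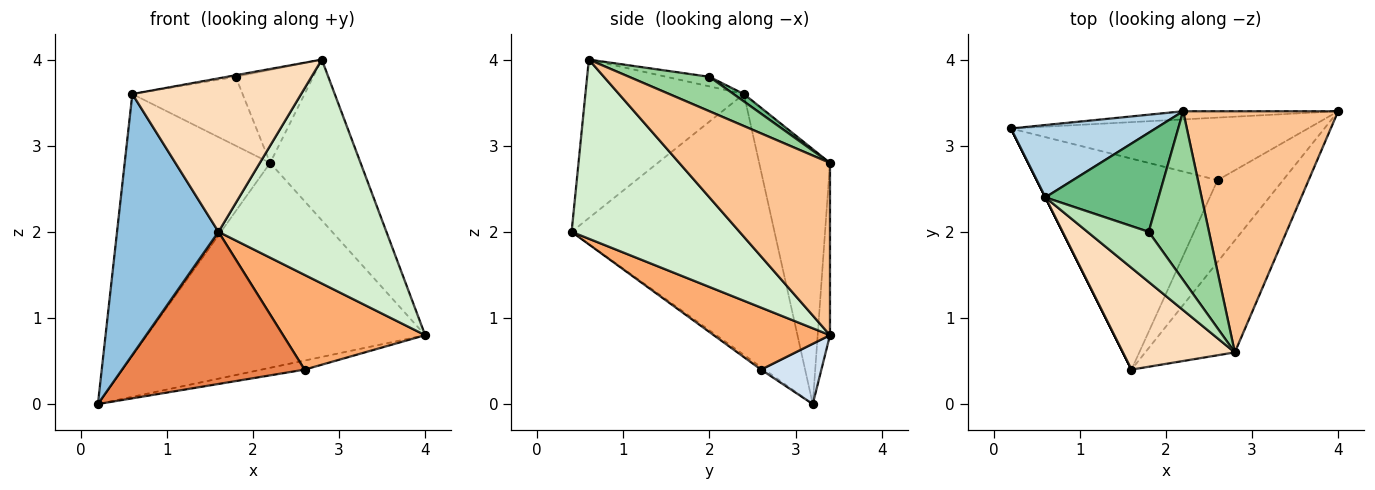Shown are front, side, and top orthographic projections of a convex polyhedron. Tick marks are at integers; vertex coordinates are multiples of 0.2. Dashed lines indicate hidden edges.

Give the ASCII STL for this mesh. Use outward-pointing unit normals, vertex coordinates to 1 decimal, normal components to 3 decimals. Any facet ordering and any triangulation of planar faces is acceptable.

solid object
 facet normal -0.044 0.998 -0.040
  outer loop
   vertex 2.2 3.4 2.8
   vertex 4.0 3.4 0.8
   vertex 0.2 3.2 0.0
  endloop
 endfacet
 facet normal -0.894 -0.447 0.000
  outer loop
   vertex 0.6 2.4 3.6
   vertex 0.2 3.2 0.0
   vertex 1.6 0.4 2.0
  endloop
 endfacet
 facet normal -0.425 0.873 0.241
  outer loop
   vertex 0.6 2.4 3.6
   vertex 2.2 3.4 2.8
   vertex 0.2 3.2 0.0
  endloop
 endfacet
 facet normal 0.197 0.141 -0.970
  outer loop
   vertex 2.6 2.6 0.4
   vertex 0.2 3.2 0.0
   vertex 4.0 3.4 0.8
  endloop
 endfacet
 facet normal -0.011 -0.585 -0.811
  outer loop
   vertex 2.6 2.6 0.4
   vertex 1.6 0.4 2.0
   vertex 0.2 3.2 0.0
  endloop
 endfacet
 facet normal 0.526 -0.643 -0.556
  outer loop
   vertex 2.6 2.6 0.4
   vertex 4.0 3.4 0.8
   vertex 1.6 0.4 2.0
  endloop
 endfacet
 facet normal 0.679 0.407 0.611
  outer loop
   vertex 2.8 0.6 4.0
   vertex 4.0 3.4 0.8
   vertex 2.2 3.4 2.8
  endloop
 endfacet
 facet normal -0.616 -0.656 0.435
  outer loop
   vertex 2.8 0.6 4.0
   vertex 0.6 2.4 3.6
   vertex 1.6 0.4 2.0
  endloop
 endfacet
 facet normal 0.053 0.570 0.820
  outer loop
   vertex 1.8 2.0 3.8
   vertex 2.2 3.4 2.8
   vertex 0.6 2.4 3.6
  endloop
 endfacet
 facet normal 0.448 0.432 0.783
  outer loop
   vertex 1.8 2.0 3.8
   vertex 2.8 0.6 4.0
   vertex 2.2 3.4 2.8
  endloop
 endfacet
 facet normal -0.154 0.031 0.988
  outer loop
   vertex 1.8 2.0 3.8
   vertex 0.6 2.4 3.6
   vertex 2.8 0.6 4.0
  endloop
 endfacet
 facet normal 0.667 -0.667 -0.333
  outer loop
   vertex 2.8 0.6 4.0
   vertex 1.6 0.4 2.0
   vertex 4.0 3.4 0.8
  endloop
 endfacet
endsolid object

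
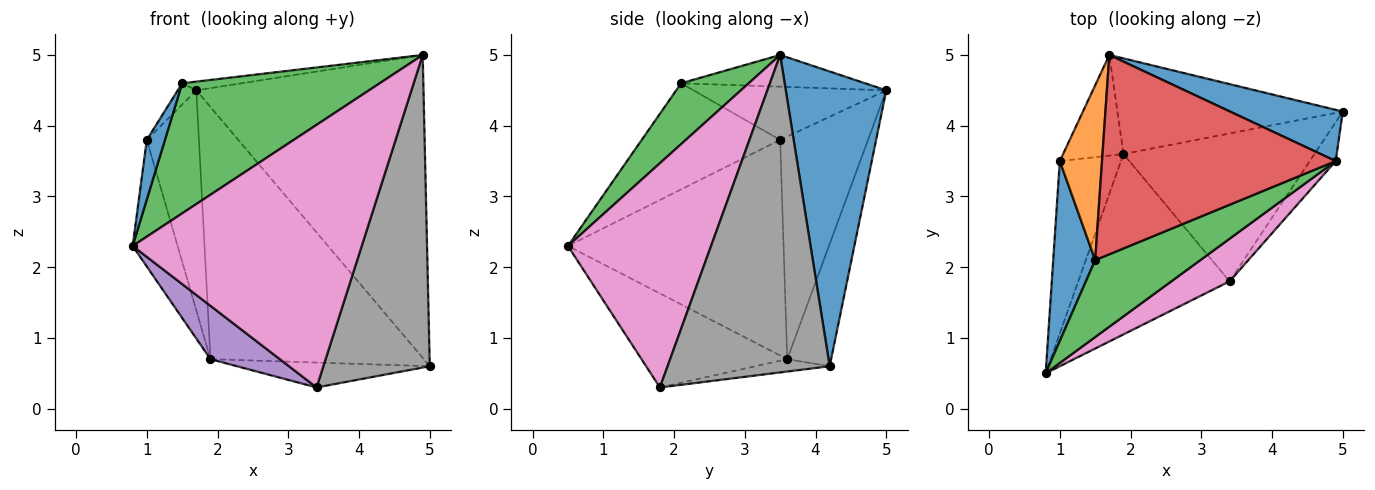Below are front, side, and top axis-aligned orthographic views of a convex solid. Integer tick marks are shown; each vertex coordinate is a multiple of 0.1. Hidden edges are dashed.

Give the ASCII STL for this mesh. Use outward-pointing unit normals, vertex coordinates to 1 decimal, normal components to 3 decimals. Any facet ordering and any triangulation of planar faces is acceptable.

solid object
 facet normal 0.400 0.904 0.153
  outer loop
   vertex 4.9 3.5 5.0
   vertex 5.0 4.2 0.6
   vertex 1.7 5.0 4.5
  endloop
 endfacet
 facet normal -0.189 0.918 -0.348
  outer loop
   vertex 1.9 3.6 0.7
   vertex 1.7 5.0 4.5
   vertex 5.0 4.2 0.6
  endloop
 endfacet
 facet normal 0.283 -0.826 0.488
  outer loop
   vertex 1.5 2.1 4.6
   vertex 0.8 0.5 2.3
   vertex 4.9 3.5 5.0
  endloop
 endfacet
 facet normal -0.134 0.043 0.990
  outer loop
   vertex 1.5 2.1 4.6
   vertex 4.9 3.5 5.0
   vertex 1.7 5.0 4.5
  endloop
 endfacet
 facet normal -0.512 -0.244 -0.824
  outer loop
   vertex 3.4 1.8 0.3
   vertex 0.8 0.5 2.3
   vertex 1.9 3.6 0.7
  endloop
 endfacet
 facet normal -0.064 0.166 -0.984
  outer loop
   vertex 3.4 1.8 0.3
   vertex 1.9 3.6 0.7
   vertex 5.0 4.2 0.6
  endloop
 endfacet
 facet normal 0.525 -0.840 0.136
  outer loop
   vertex 3.4 1.8 0.3
   vertex 4.9 3.5 5.0
   vertex 0.8 0.5 2.3
  endloop
 endfacet
 facet normal 0.834 -0.547 -0.068
  outer loop
   vertex 3.4 1.8 0.3
   vertex 5.0 4.2 0.6
   vertex 4.9 3.5 5.0
  endloop
 endfacet
 facet normal -0.943 0.197 -0.268
  outer loop
   vertex 1.0 3.5 3.8
   vertex 1.9 3.6 0.7
   vertex 0.8 0.5 2.3
  endloop
 endfacet
 facet normal -0.838 0.497 -0.227
  outer loop
   vertex 1.0 3.5 3.8
   vertex 1.7 5.0 4.5
   vertex 1.9 3.6 0.7
  endloop
 endfacet
 facet normal -0.923 -0.121 0.365
  outer loop
   vertex 1.0 3.5 3.8
   vertex 0.8 0.5 2.3
   vertex 1.5 2.1 4.6
  endloop
 endfacet
 facet normal -0.781 0.075 0.620
  outer loop
   vertex 1.0 3.5 3.8
   vertex 1.5 2.1 4.6
   vertex 1.7 5.0 4.5
  endloop
 endfacet
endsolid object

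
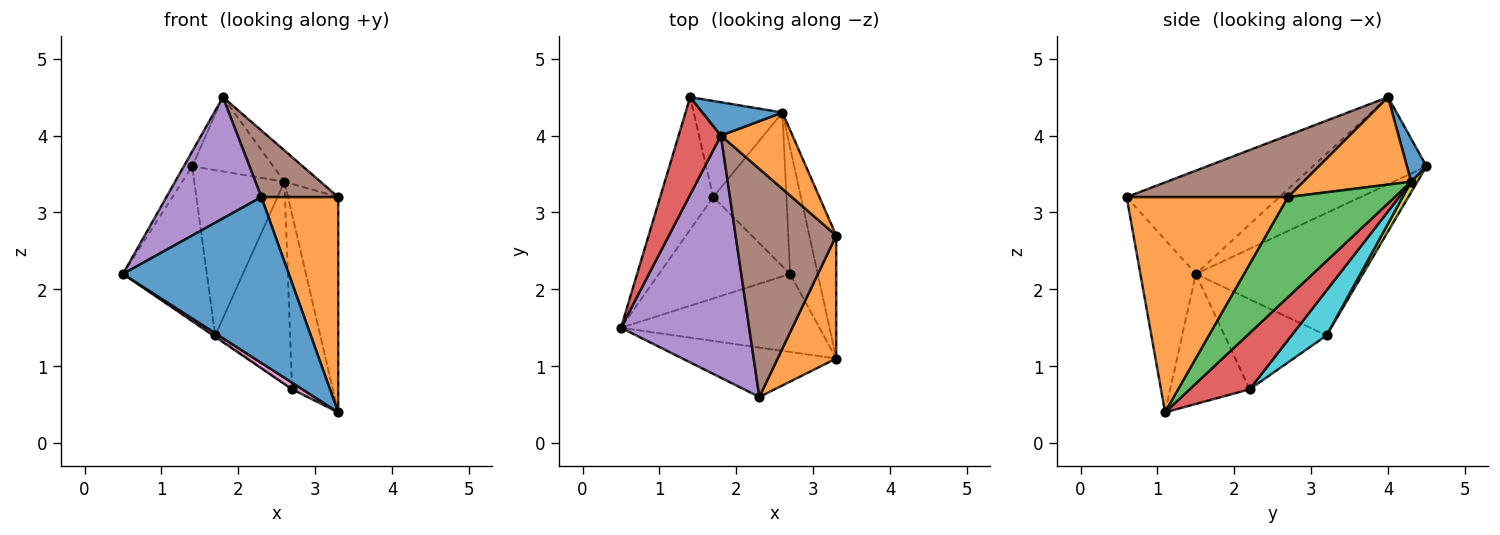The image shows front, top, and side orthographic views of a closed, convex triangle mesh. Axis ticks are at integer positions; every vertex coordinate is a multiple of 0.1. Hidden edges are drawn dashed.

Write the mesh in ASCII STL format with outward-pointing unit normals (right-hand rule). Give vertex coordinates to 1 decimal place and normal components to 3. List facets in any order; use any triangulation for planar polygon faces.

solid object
 facet normal -0.305 -0.913 -0.272
  outer loop
   vertex 2.3 0.6 3.2
   vertex 0.5 1.5 2.2
   vertex 3.3 1.1 0.4
  endloop
 endfacet
 facet normal 0.877 -0.418 0.239
  outer loop
   vertex 3.3 2.7 3.2
   vertex 2.3 0.6 3.2
   vertex 3.3 1.1 0.4
  endloop
 endfacet
 facet normal -0.833 0.418 -0.361
  outer loop
   vertex 1.7 3.2 1.4
   vertex 0.5 1.5 2.2
   vertex 1.4 4.5 3.6
  endloop
 endfacet
 facet normal -0.898 0.066 0.436
  outer loop
   vertex 1.8 4.0 4.5
   vertex 1.4 4.5 3.6
   vertex 0.5 1.5 2.2
  endloop
 endfacet
 facet normal -0.585 -0.363 0.725
  outer loop
   vertex 1.8 4.0 4.5
   vertex 0.5 1.5 2.2
   vertex 2.3 0.6 3.2
  endloop
 endfacet
 facet normal 0.507 -0.242 0.827
  outer loop
   vertex 1.8 4.0 4.5
   vertex 2.3 0.6 3.2
   vertex 3.3 2.7 3.2
  endloop
 endfacet
 facet normal -0.547 -0.071 -0.834
  outer loop
   vertex 2.7 2.2 0.7
   vertex 3.3 1.1 0.4
   vertex 0.5 1.5 2.2
  endloop
 endfacet
 facet normal -0.566 0.011 -0.824
  outer loop
   vertex 2.7 2.2 0.7
   vertex 0.5 1.5 2.2
   vertex 1.7 3.2 1.4
  endloop
 endfacet
 facet normal 0.060 0.863 -0.502
  outer loop
   vertex 2.6 4.3 3.4
   vertex 1.7 3.2 1.4
   vertex 1.4 4.5 3.6
  endloop
 endfacet
 facet normal 0.349 0.746 -0.567
  outer loop
   vertex 2.6 4.3 3.4
   vertex 2.7 2.2 0.7
   vertex 1.7 3.2 1.4
  endloop
 endfacet
 facet normal 0.215 0.891 0.399
  outer loop
   vertex 2.6 4.3 3.4
   vertex 1.4 4.5 3.6
   vertex 1.8 4.0 4.5
  endloop
 endfacet
 facet normal 0.749 0.251 0.613
  outer loop
   vertex 2.6 4.3 3.4
   vertex 1.8 4.0 4.5
   vertex 3.3 2.7 3.2
  endloop
 endfacet
 facet normal 0.879 0.414 -0.237
  outer loop
   vertex 2.6 4.3 3.4
   vertex 3.3 2.7 3.2
   vertex 3.3 1.1 0.4
  endloop
 endfacet
 facet normal 0.766 0.521 -0.377
  outer loop
   vertex 2.6 4.3 3.4
   vertex 3.3 1.1 0.4
   vertex 2.7 2.2 0.7
  endloop
 endfacet
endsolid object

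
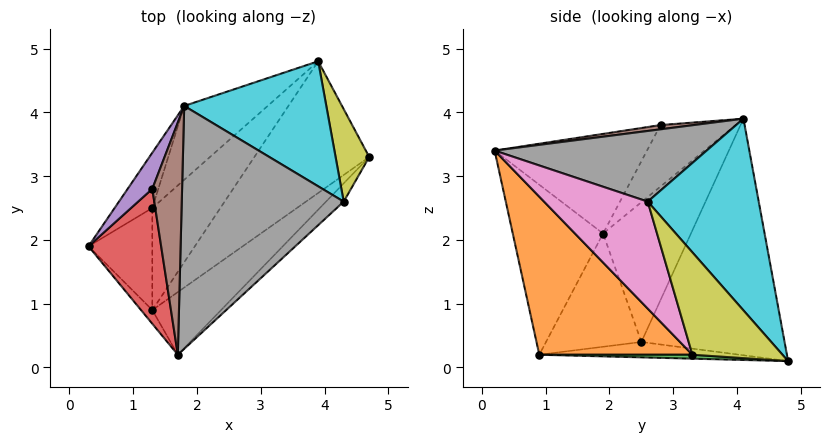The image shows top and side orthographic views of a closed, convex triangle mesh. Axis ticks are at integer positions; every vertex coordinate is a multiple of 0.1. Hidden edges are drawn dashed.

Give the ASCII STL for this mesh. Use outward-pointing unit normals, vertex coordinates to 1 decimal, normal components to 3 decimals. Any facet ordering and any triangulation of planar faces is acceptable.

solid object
 facet normal -0.752 -0.657 -0.050
  outer loop
   vertex 1.3 0.9 0.2
   vertex 1.7 0.2 3.4
   vertex 0.3 1.9 2.1
  endloop
 endfacet
 facet normal 0.559 -0.792 -0.243
  outer loop
   vertex 1.3 0.9 0.2
   vertex 4.7 3.3 0.2
   vertex 1.7 0.2 3.4
  endloop
 endfacet
 facet normal 0.034 -0.048 -0.998
  outer loop
   vertex 3.9 4.8 0.1
   vertex 4.7 3.3 0.2
   vertex 1.3 0.9 0.2
  endloop
 endfacet
 facet normal -0.790 -0.210 0.576
  outer loop
   vertex 1.3 2.8 3.8
   vertex 0.3 1.9 2.1
   vertex 1.7 0.2 3.4
  endloop
 endfacet
 facet normal -0.882 0.312 0.354
  outer loop
   vertex 1.3 2.8 3.8
   vertex 1.8 4.1 3.9
   vertex 0.3 1.9 2.1
  endloop
 endfacet
 facet normal 0.140 -0.129 0.982
  outer loop
   vertex 1.3 2.8 3.8
   vertex 1.7 0.2 3.4
   vertex 1.8 4.1 3.9
  endloop
 endfacet
 facet normal 0.656 -0.747 -0.108
  outer loop
   vertex 4.3 2.6 2.6
   vertex 1.7 0.2 3.4
   vertex 4.7 3.3 0.2
  endloop
 endfacet
 facet normal 0.397 -0.127 0.909
  outer loop
   vertex 4.3 2.6 2.6
   vertex 1.8 4.1 3.9
   vertex 1.7 0.2 3.4
  endloop
 endfacet
 facet normal 0.840 0.467 0.276
  outer loop
   vertex 4.3 2.6 2.6
   vertex 4.7 3.3 0.2
   vertex 3.9 4.8 0.1
  endloop
 endfacet
 facet normal 0.620 0.635 0.460
  outer loop
   vertex 4.3 2.6 2.6
   vertex 3.9 4.8 0.1
   vertex 1.8 4.1 3.9
  endloop
 endfacet
 facet normal -0.728 0.657 -0.196
  outer loop
   vertex 1.3 2.5 0.4
   vertex 0.3 1.9 2.1
   vertex 1.8 4.1 3.9
  endloop
 endfacet
 facet normal -0.659 0.715 -0.233
  outer loop
   vertex 1.3 2.5 0.4
   vertex 1.8 4.1 3.9
   vertex 3.9 4.8 0.1
  endloop
 endfacet
 facet normal -0.870 0.061 -0.490
  outer loop
   vertex 1.3 2.5 0.4
   vertex 1.3 0.9 0.2
   vertex 0.3 1.9 2.1
  endloop
 endfacet
 facet normal -0.219 0.121 -0.968
  outer loop
   vertex 1.3 2.5 0.4
   vertex 3.9 4.8 0.1
   vertex 1.3 0.9 0.2
  endloop
 endfacet
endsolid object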